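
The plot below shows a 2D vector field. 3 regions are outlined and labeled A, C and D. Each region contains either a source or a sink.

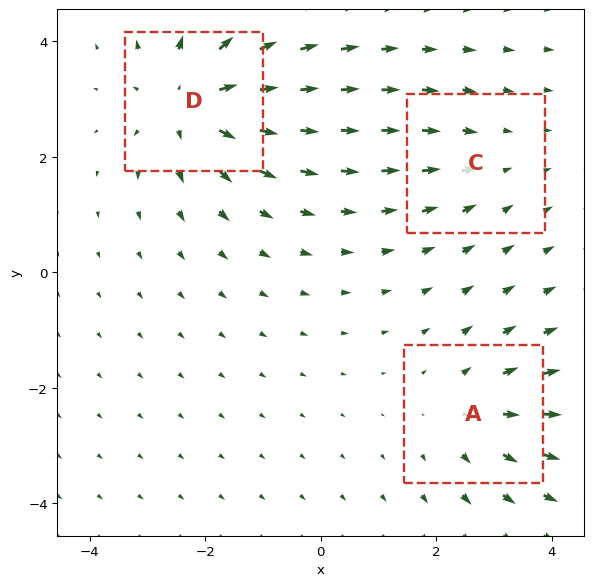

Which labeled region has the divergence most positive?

Divergence at each region's feature centre — A: about +3, C: about -2, D: about +4. Region D is most positive.

D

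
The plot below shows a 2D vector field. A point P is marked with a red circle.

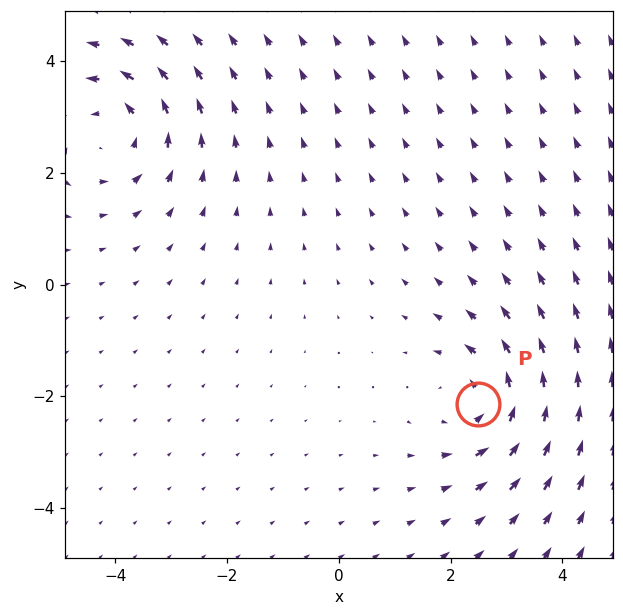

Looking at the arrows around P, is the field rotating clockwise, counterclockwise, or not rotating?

counterclockwise

Near P at (2.5, -2.1) the arrows circulate counterclockwise. The curl (z-component) there is about +4; positive curl means counterclockwise rotation.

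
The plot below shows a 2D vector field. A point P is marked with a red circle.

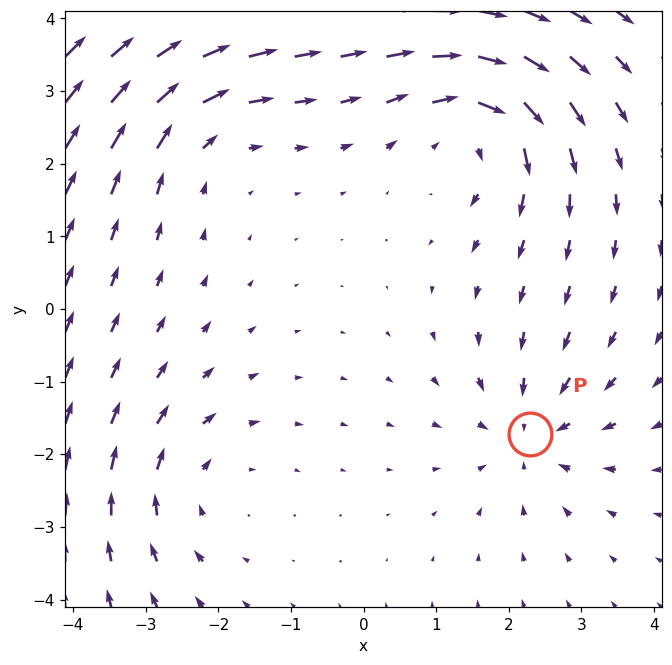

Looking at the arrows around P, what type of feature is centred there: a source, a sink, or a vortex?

At P (2.3, -1.7) the arrows converge inward. Divergence about -4, curl ≈0 — negative divergence with near-zero curl is a sink.

sink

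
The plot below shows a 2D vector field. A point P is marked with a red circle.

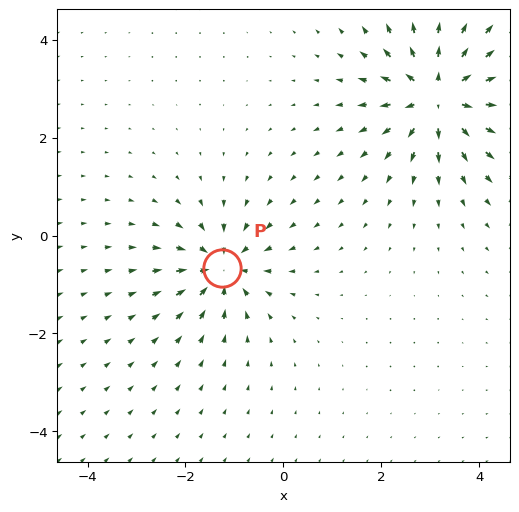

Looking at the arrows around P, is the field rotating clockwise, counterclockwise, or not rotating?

not rotating

Near P at (-1.3, -0.7) the arrows show no circulation. The curl there is ≈0.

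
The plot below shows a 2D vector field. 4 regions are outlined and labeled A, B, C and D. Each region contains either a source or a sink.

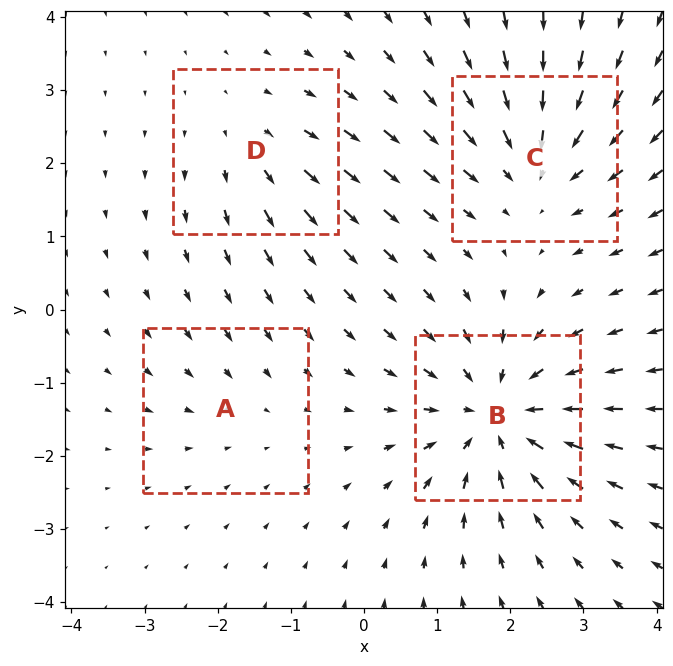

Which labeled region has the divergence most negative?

Divergence at each region's feature centre — A: about -2, B: about -7, C: about -5, D: about +3. Region B is most negative.

B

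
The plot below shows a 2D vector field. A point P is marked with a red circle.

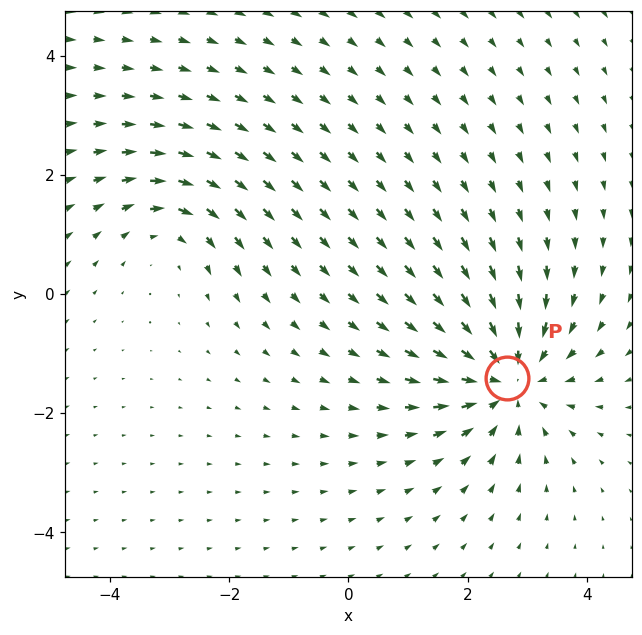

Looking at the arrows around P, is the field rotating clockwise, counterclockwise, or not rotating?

Near P at (2.7, -1.4) the arrows show no circulation. The curl there is ≈0.

not rotating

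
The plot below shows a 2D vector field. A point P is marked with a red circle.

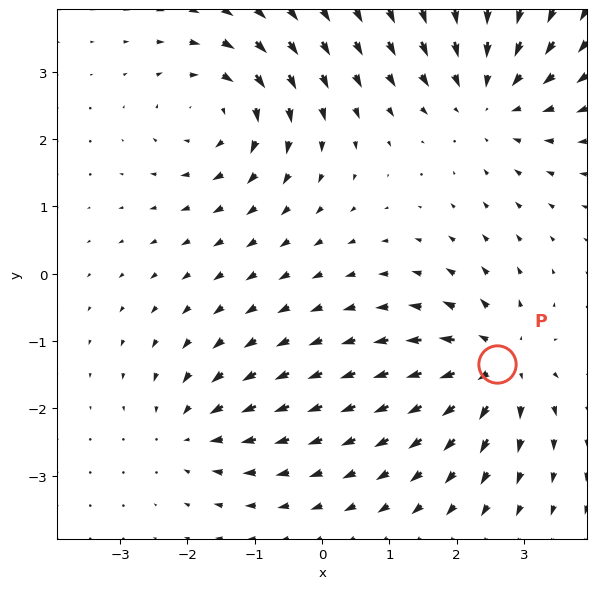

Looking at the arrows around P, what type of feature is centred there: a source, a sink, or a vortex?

source

At P (2.6, -1.3) the arrows spread outward. Divergence about +6, curl ≈0 — positive divergence with near-zero curl is a source.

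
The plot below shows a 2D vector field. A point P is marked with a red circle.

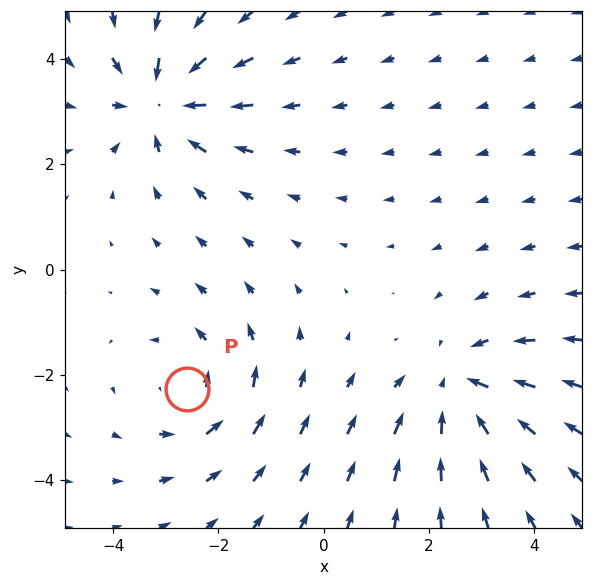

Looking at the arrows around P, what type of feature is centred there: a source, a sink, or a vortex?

vortex

At P (-2.6, -2.3) the arrows circulate counterclockwise. Divergence ≈0, curl about +3 — near-zero divergence with nonzero curl is a vortex.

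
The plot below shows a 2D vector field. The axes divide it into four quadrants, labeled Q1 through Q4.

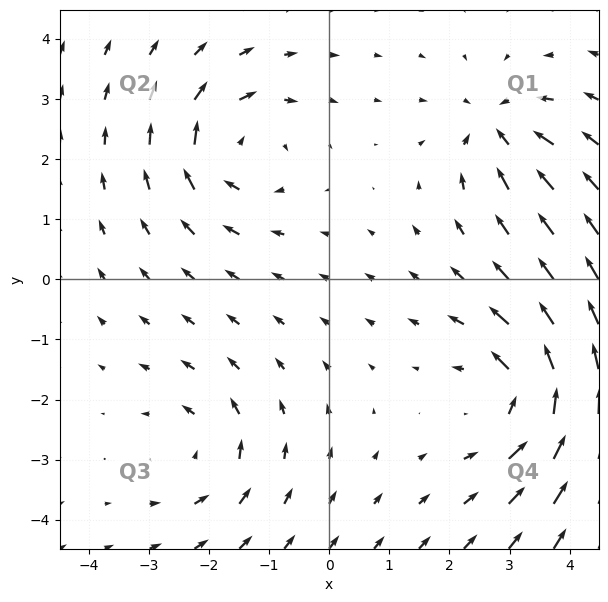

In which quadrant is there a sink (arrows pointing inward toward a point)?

The sink sits at approximately (2.8, 2.5), which lies in quadrant Q1. The divergence there is about -4, negative as expected for a sink.

Q1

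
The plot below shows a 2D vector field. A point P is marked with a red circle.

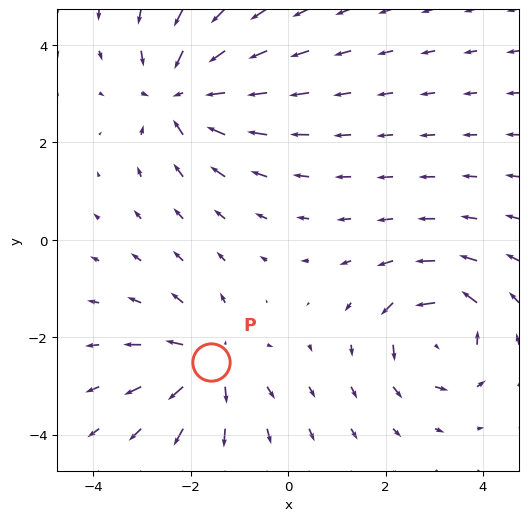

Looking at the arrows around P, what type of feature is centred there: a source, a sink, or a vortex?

At P (-1.6, -2.5) the arrows spread outward. Divergence about +4, curl ≈0 — positive divergence with near-zero curl is a source.

source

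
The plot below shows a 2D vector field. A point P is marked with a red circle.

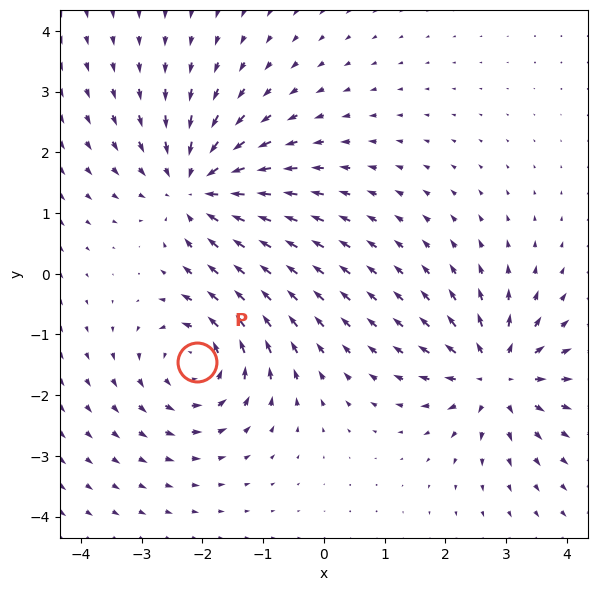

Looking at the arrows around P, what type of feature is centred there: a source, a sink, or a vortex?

vortex

At P (-2.1, -1.5) the arrows circulate counterclockwise. Divergence ≈0, curl about +5 — near-zero divergence with nonzero curl is a vortex.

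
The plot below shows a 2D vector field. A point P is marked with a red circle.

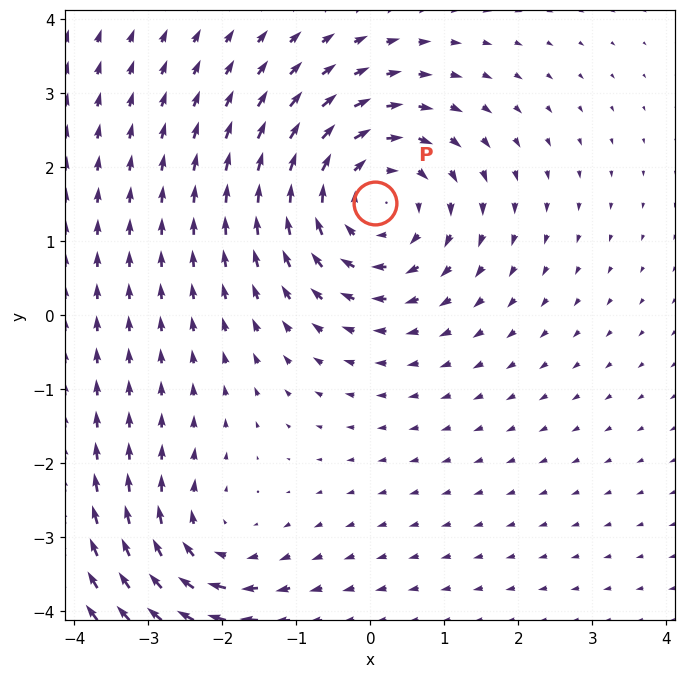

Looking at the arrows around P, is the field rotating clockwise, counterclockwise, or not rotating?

clockwise

Near P at (0.1, 1.5) the arrows circulate clockwise. The curl (z-component) there is about -4; negative curl means clockwise rotation.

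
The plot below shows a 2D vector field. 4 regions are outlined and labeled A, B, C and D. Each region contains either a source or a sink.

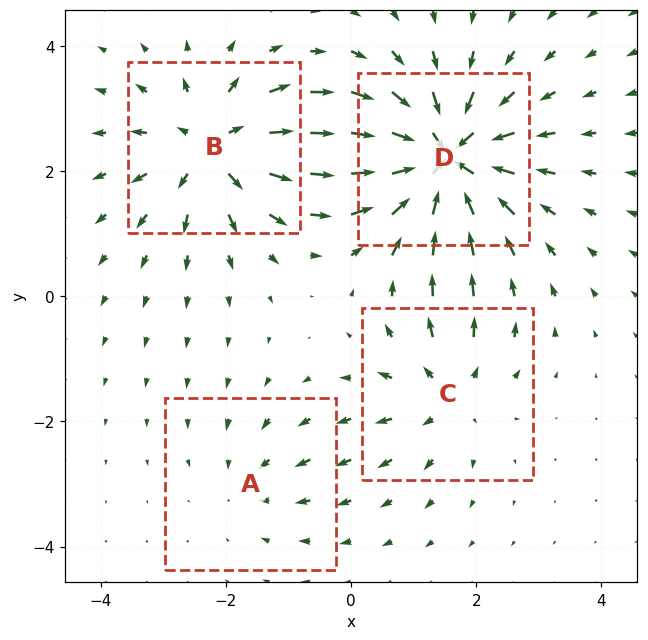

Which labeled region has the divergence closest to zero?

A

Divergence at each region's feature centre — A: about -2, B: about +6, C: about +4, D: about -8. Region A is closest to zero.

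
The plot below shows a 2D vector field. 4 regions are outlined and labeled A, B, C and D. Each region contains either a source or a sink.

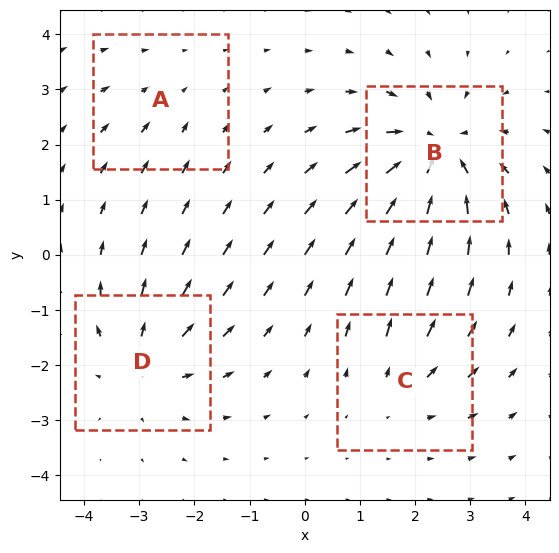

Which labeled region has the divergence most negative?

Divergence at each region's feature centre — A: about -2, B: about -6, C: about +3, D: about +4. Region B is most negative.

B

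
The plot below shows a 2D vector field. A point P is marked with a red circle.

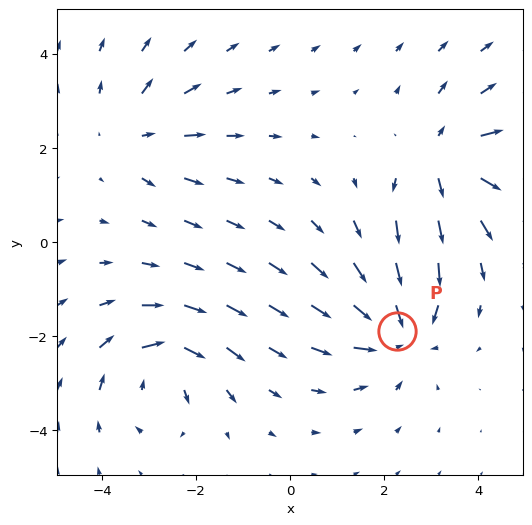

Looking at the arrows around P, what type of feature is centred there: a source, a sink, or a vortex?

At P (2.3, -1.9) the arrows converge inward. Divergence about -5, curl ≈0 — negative divergence with near-zero curl is a sink.

sink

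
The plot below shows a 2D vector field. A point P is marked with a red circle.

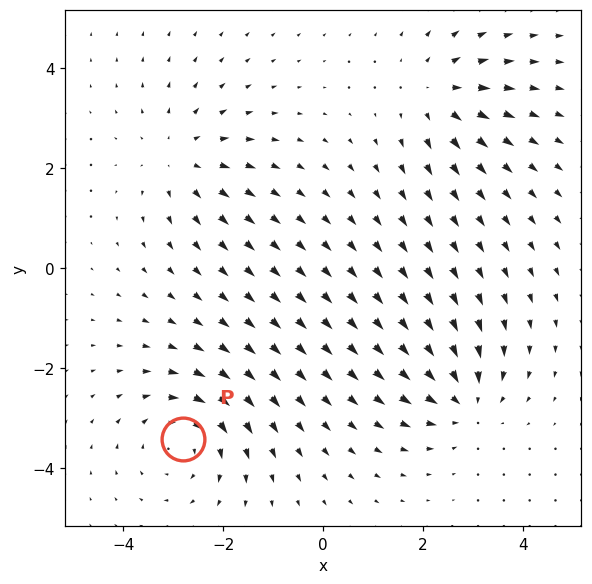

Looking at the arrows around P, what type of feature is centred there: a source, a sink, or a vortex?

vortex

At P (-2.8, -3.4) the arrows circulate clockwise. Divergence ≈0, curl about -4 — near-zero divergence with nonzero curl is a vortex.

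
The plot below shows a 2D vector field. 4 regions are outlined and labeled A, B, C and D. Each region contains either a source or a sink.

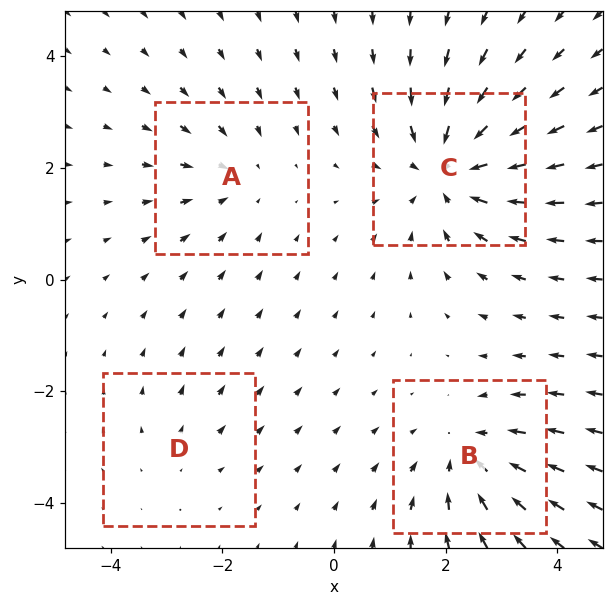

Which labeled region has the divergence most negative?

C

Divergence at each region's feature centre — A: about -3, B: about -4, C: about -6, D: about +2. Region C is most negative.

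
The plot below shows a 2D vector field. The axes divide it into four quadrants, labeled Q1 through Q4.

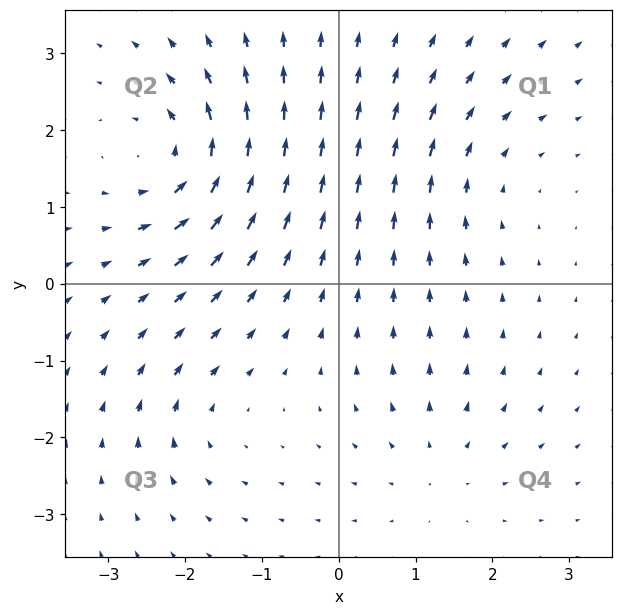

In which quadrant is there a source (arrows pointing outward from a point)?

Q4

The source sits at approximately (1.3, -2.4), which lies in quadrant Q4. The divergence there is about +3, positive as expected for a source.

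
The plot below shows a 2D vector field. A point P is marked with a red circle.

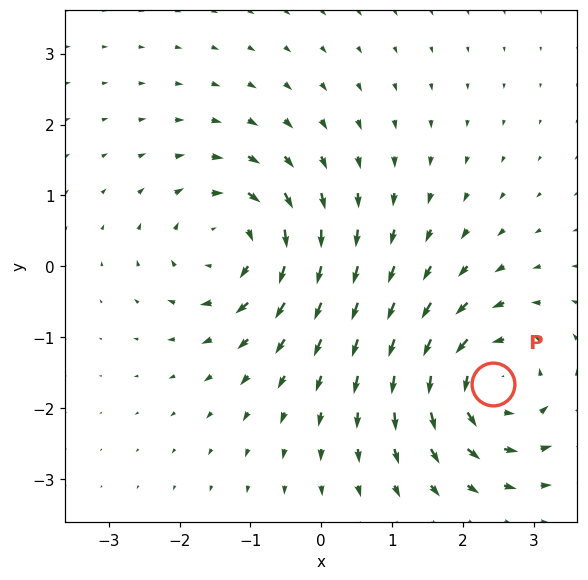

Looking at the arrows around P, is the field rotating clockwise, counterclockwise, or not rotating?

Near P at (2.4, -1.7) the arrows circulate counterclockwise. The curl (z-component) there is about +6; positive curl means counterclockwise rotation.

counterclockwise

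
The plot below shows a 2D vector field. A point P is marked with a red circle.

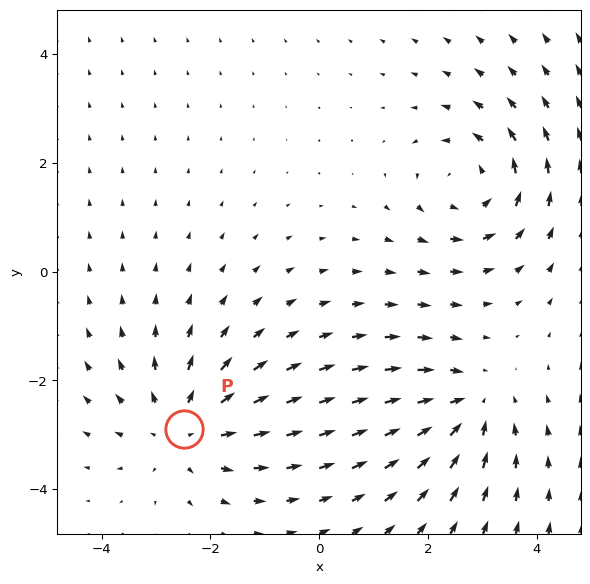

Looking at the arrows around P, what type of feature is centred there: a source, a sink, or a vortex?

At P (-2.5, -2.9) the arrows spread outward. Divergence about +3, curl ≈0 — positive divergence with near-zero curl is a source.

source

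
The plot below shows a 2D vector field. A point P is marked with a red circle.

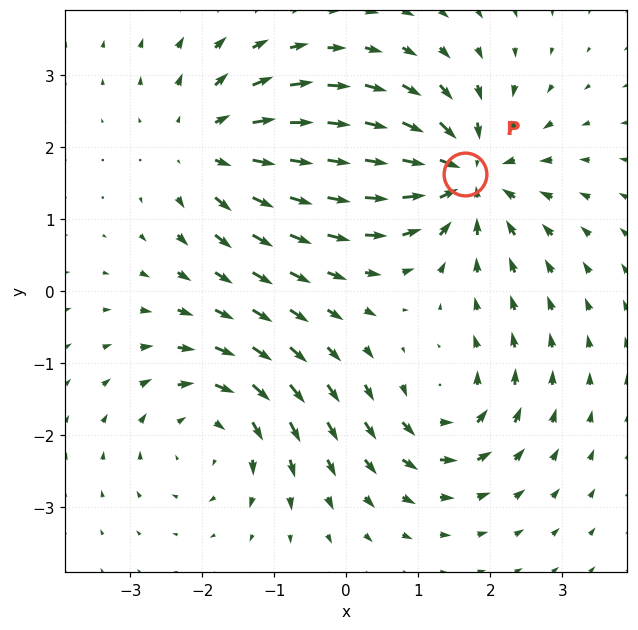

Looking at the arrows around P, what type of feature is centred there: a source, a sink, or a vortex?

At P (1.7, 1.6) the arrows converge inward. Divergence about -6, curl ≈0 — negative divergence with near-zero curl is a sink.

sink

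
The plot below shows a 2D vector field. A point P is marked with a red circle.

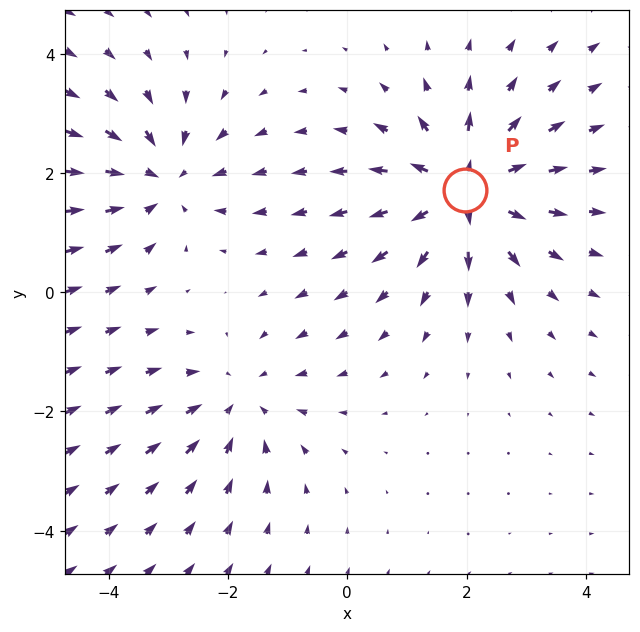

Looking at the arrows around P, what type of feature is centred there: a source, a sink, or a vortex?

source

At P (2.0, 1.7) the arrows spread outward. Divergence about +5, curl ≈0 — positive divergence with near-zero curl is a source.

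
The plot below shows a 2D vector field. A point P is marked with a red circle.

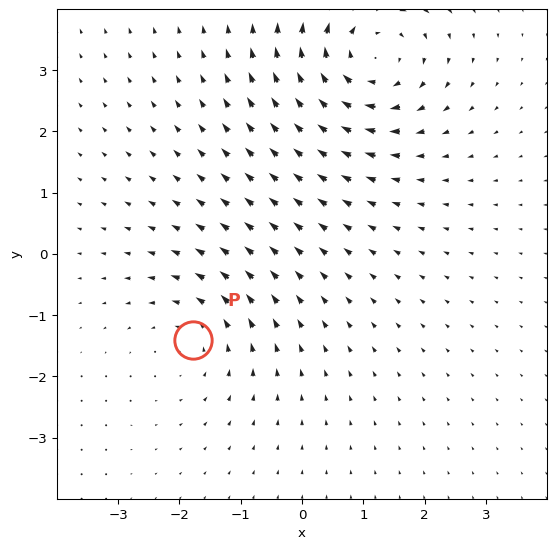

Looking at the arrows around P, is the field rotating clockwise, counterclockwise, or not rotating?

Near P at (-1.8, -1.4) the arrows circulate counterclockwise. The curl (z-component) there is about +3; positive curl means counterclockwise rotation.

counterclockwise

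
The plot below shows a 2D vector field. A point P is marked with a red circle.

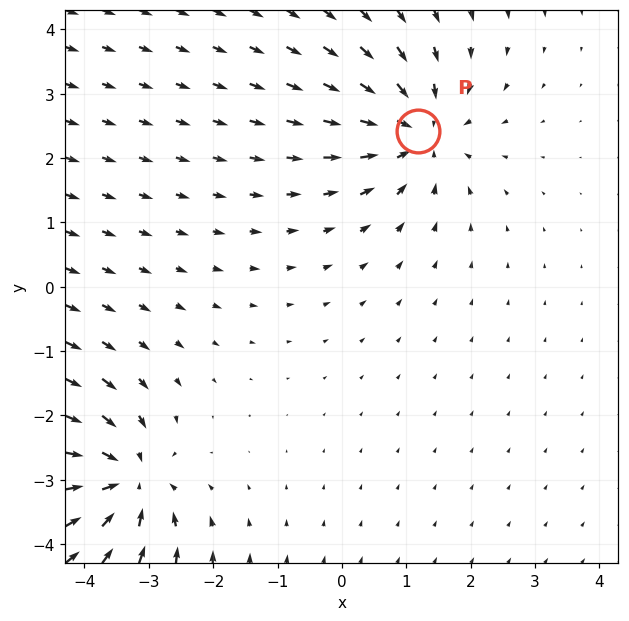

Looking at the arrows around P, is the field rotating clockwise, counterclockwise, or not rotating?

Near P at (1.2, 2.4) the arrows show no circulation. The curl there is ≈0.

not rotating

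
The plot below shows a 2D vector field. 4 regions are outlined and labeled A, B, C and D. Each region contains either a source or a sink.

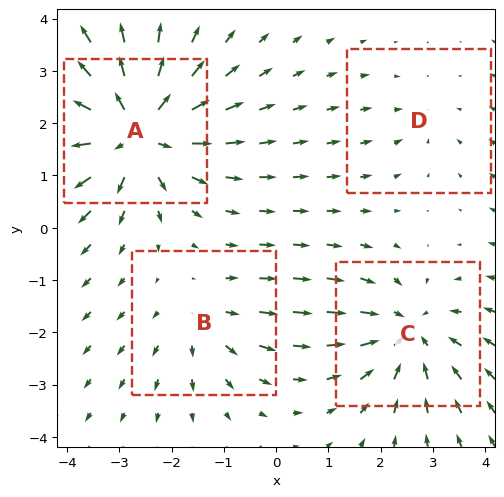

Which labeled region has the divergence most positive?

Divergence at each region's feature centre — A: about +7, B: about +3, C: about -5, D: about -2. Region A is most positive.

A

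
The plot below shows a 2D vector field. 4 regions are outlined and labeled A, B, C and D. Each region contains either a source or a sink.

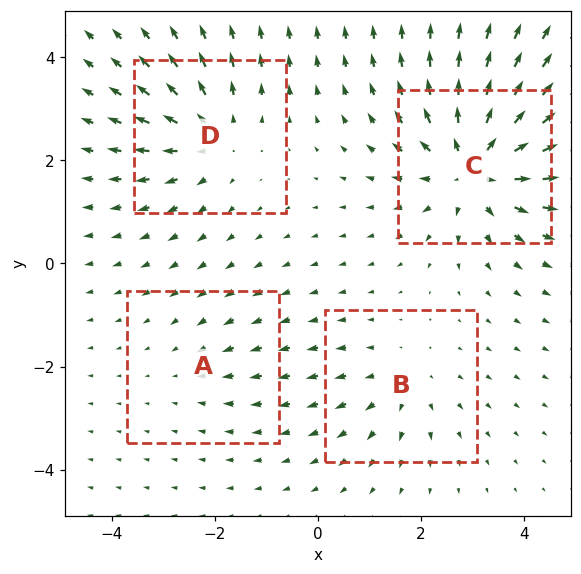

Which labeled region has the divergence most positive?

C

Divergence at each region's feature centre — A: about -2, B: about +3, C: about +7, D: about +4. Region C is most positive.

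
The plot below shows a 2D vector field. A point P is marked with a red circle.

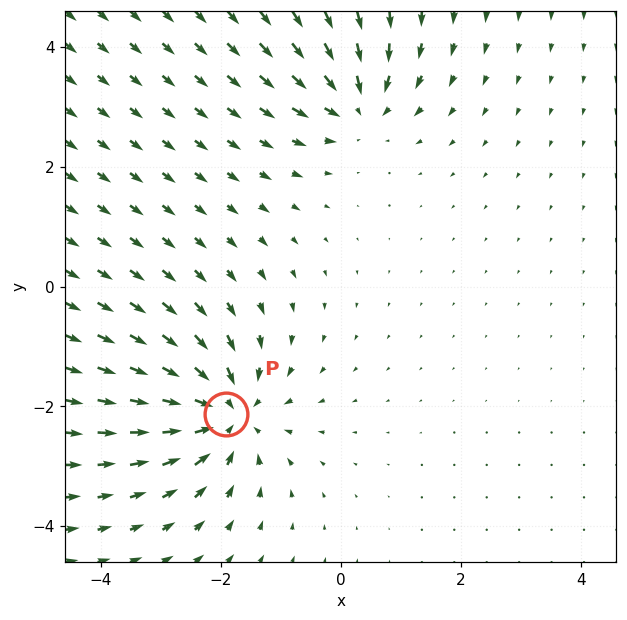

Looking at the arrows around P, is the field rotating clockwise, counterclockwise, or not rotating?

Near P at (-1.9, -2.1) the arrows show no circulation. The curl there is ≈0.

not rotating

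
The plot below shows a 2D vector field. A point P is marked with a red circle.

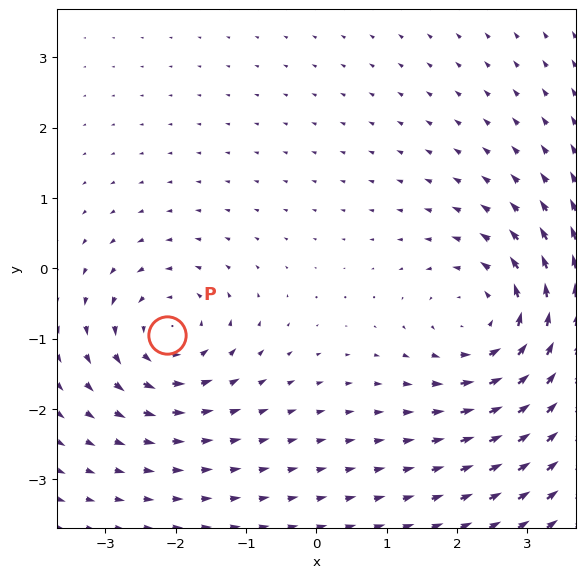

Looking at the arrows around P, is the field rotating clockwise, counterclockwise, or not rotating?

Near P at (-2.1, -1.0) the arrows circulate counterclockwise. The curl (z-component) there is about +4; positive curl means counterclockwise rotation.

counterclockwise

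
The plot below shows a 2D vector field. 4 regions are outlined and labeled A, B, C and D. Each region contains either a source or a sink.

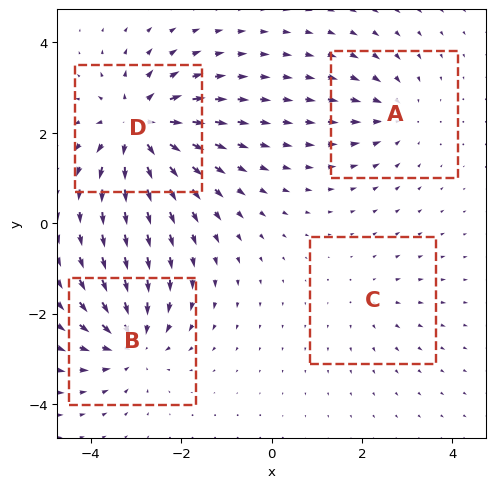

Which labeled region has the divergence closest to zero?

C

Divergence at each region's feature centre — A: about -3, B: about -5, C: about +2, D: about +7. Region C is closest to zero.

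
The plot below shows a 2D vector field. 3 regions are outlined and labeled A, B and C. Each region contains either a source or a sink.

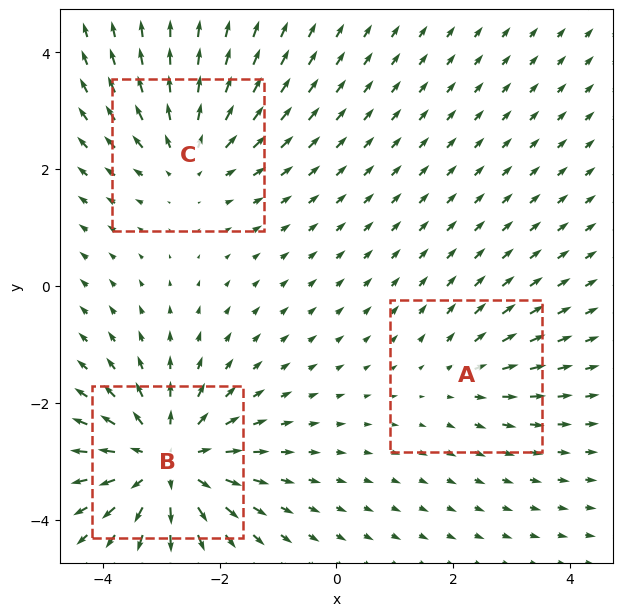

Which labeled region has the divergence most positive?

B

Divergence at each region's feature centre — A: about +2, B: about +5, C: about +3. Region B is most positive.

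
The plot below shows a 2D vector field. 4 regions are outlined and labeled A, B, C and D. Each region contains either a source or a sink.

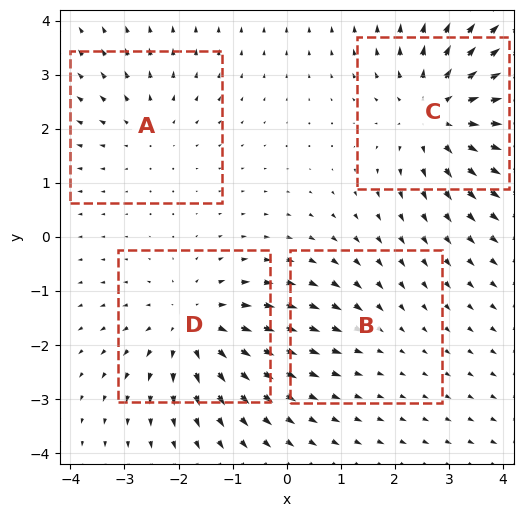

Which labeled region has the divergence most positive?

Divergence at each region's feature centre — A: about +3, B: about -2, C: about +6, D: about +5. Region C is most positive.

C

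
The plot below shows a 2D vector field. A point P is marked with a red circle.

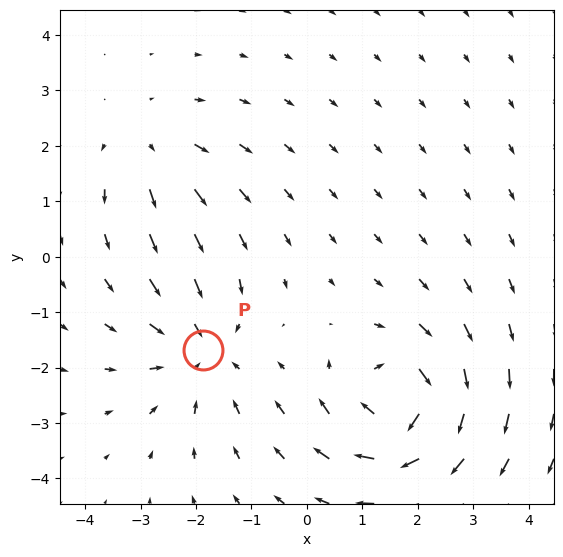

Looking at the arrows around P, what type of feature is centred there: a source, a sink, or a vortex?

sink

At P (-1.9, -1.7) the arrows converge inward. Divergence about -3, curl ≈0 — negative divergence with near-zero curl is a sink.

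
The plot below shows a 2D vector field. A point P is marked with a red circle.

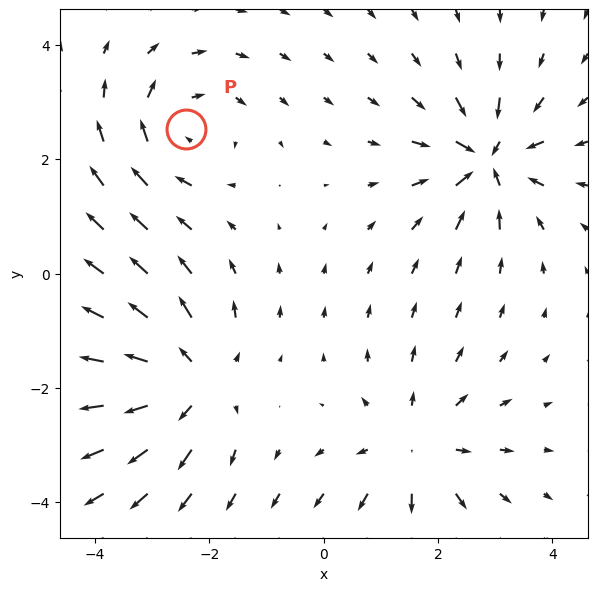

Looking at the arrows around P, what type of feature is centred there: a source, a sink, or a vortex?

At P (-2.4, 2.5) the arrows circulate clockwise. Divergence ≈0, curl about -4 — near-zero divergence with nonzero curl is a vortex.

vortex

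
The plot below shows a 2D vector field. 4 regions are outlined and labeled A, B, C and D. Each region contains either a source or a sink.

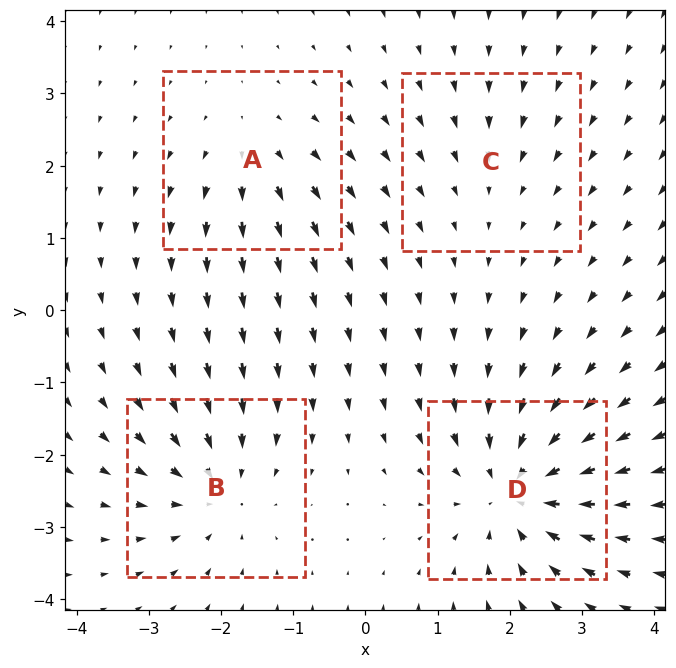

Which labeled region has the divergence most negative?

D

Divergence at each region's feature centre — A: about +3, B: about -5, C: about -2, D: about -7. Region D is most negative.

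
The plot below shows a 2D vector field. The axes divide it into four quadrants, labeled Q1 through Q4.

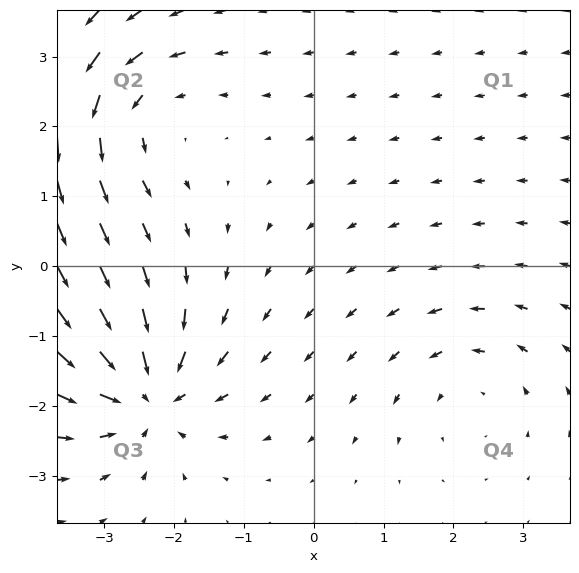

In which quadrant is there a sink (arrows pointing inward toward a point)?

The sink sits at approximately (-2.4, -1.8), which lies in quadrant Q3. The divergence there is about -7, negative as expected for a sink.

Q3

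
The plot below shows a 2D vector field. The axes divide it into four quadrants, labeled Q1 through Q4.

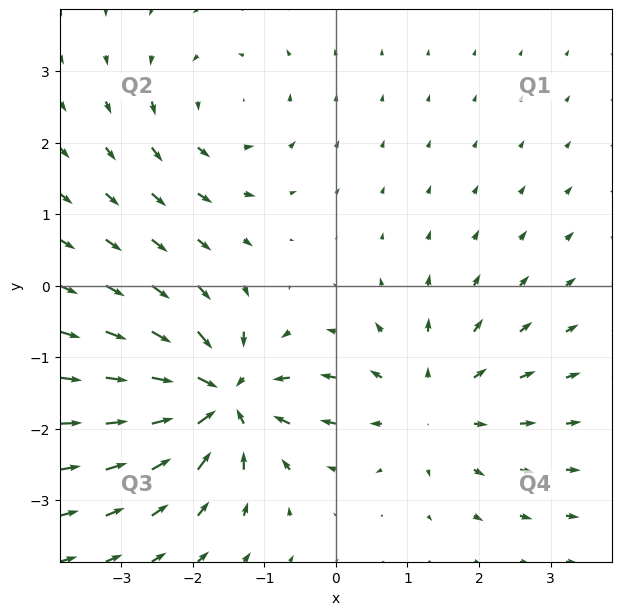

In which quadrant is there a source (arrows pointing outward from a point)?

Q4

The source sits at approximately (1.3, -1.7), which lies in quadrant Q4. The divergence there is about +3, positive as expected for a source.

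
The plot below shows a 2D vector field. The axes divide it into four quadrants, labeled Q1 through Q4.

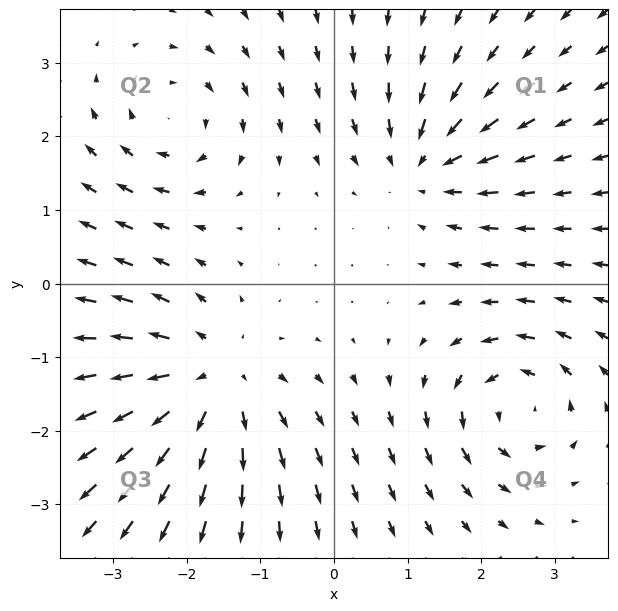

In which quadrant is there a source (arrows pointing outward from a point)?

The source sits at approximately (-1.7, -1.3), which lies in quadrant Q3. The divergence there is about +4, positive as expected for a source.

Q3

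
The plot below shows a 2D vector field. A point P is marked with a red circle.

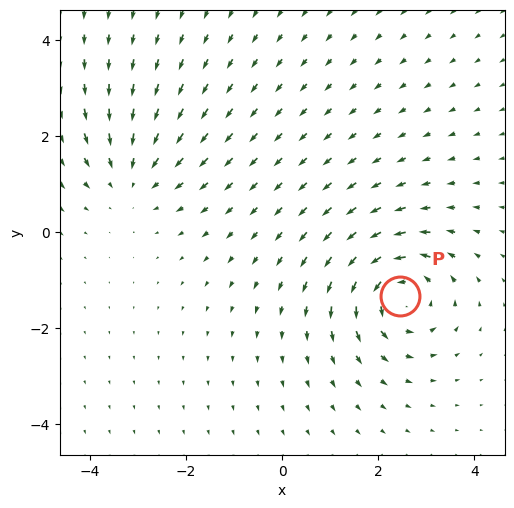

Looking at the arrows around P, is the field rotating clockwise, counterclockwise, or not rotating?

counterclockwise

Near P at (2.5, -1.3) the arrows circulate counterclockwise. The curl (z-component) there is about +5; positive curl means counterclockwise rotation.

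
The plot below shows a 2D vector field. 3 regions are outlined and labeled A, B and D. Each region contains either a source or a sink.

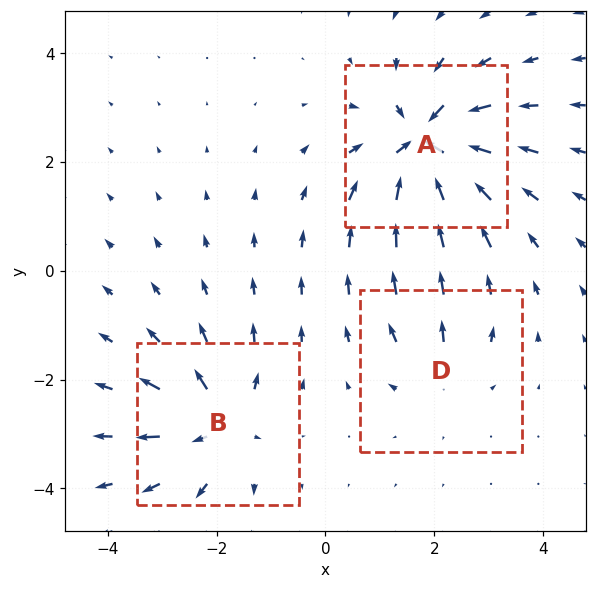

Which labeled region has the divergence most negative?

Divergence at each region's feature centre — A: about -6, B: about +4, D: about +3. Region A is most negative.

A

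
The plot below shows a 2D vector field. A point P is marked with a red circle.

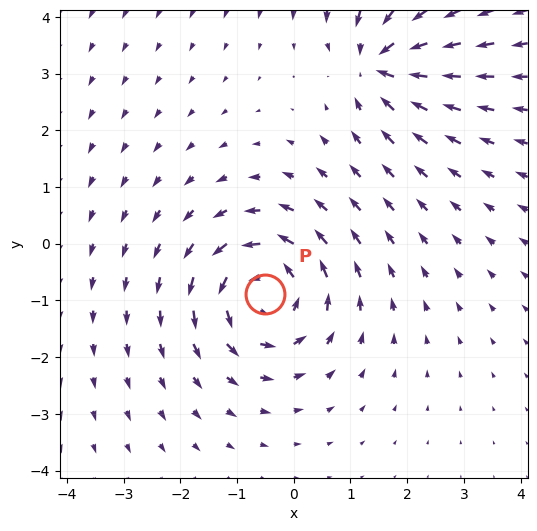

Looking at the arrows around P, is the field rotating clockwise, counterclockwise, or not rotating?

counterclockwise

Near P at (-0.5, -0.9) the arrows circulate counterclockwise. The curl (z-component) there is about +5; positive curl means counterclockwise rotation.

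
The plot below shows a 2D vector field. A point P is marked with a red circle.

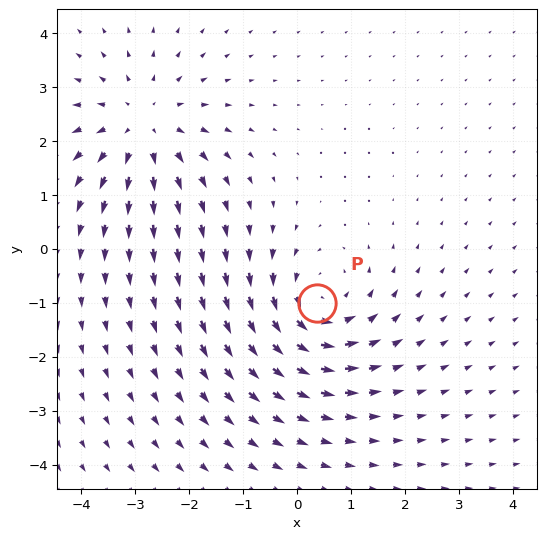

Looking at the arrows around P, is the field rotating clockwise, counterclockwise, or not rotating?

Near P at (0.4, -1.0) the arrows circulate counterclockwise. The curl (z-component) there is about +4; positive curl means counterclockwise rotation.

counterclockwise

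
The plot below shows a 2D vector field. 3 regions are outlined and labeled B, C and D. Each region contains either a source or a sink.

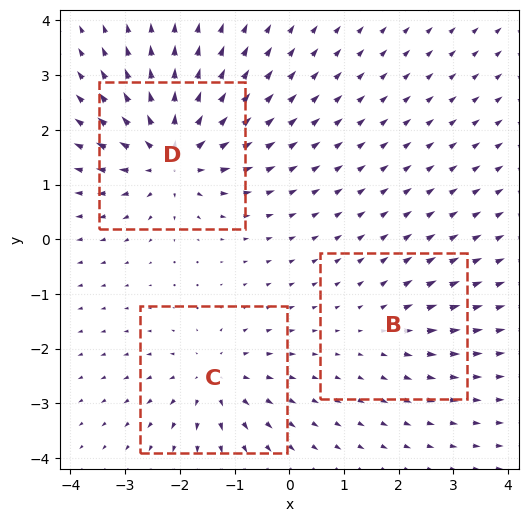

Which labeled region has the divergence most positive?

D

Divergence at each region's feature centre — B: about +2, C: about +4, D: about +6. Region D is most positive.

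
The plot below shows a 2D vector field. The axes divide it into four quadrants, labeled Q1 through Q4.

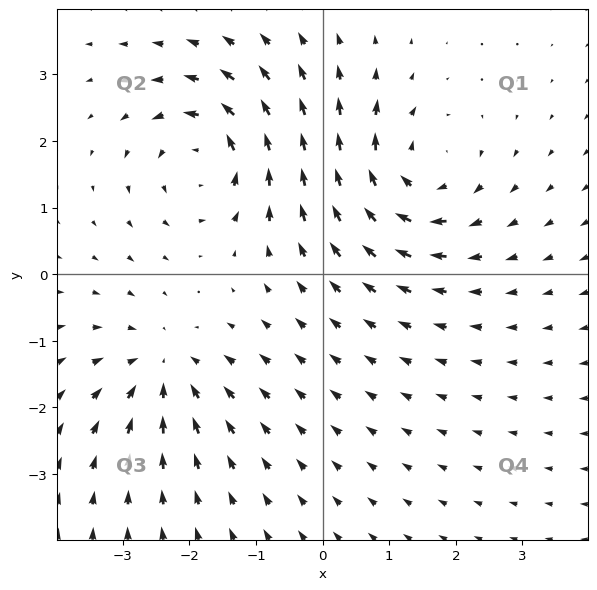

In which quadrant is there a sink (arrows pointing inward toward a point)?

Q3

The sink sits at approximately (-2.4, -1.4), which lies in quadrant Q3. The divergence there is about -4, negative as expected for a sink.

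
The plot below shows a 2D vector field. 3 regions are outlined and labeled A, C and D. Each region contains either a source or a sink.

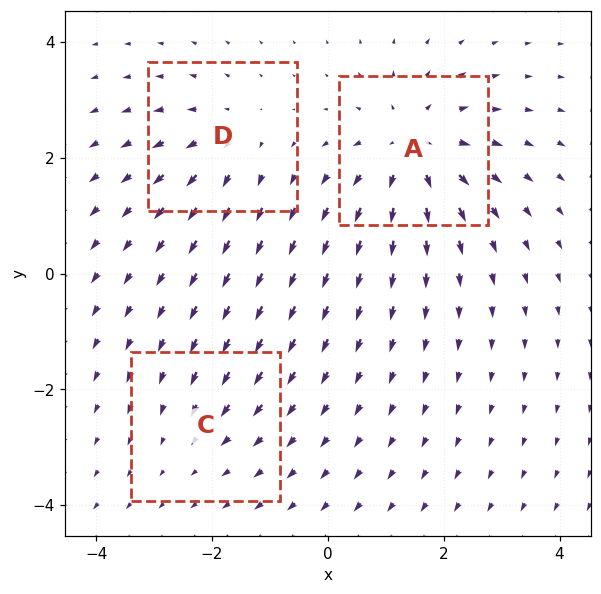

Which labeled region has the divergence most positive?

Divergence at each region's feature centre — A: about +5, C: about -2, D: about +3. Region A is most positive.

A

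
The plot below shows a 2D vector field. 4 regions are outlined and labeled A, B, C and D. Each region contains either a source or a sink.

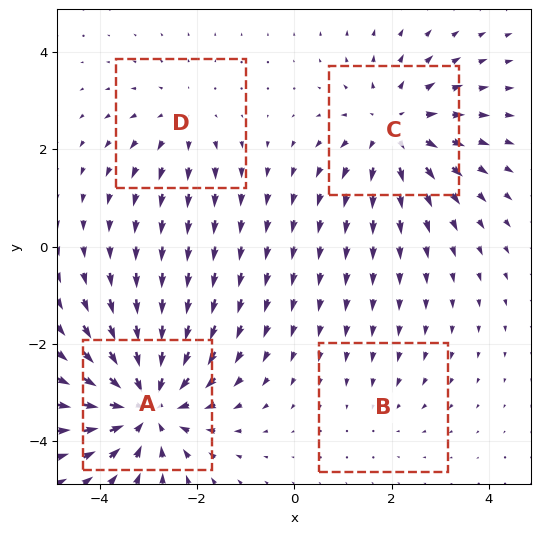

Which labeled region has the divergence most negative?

Divergence at each region's feature centre — A: about -6, B: about -2, C: about +5, D: about +3. Region A is most negative.

A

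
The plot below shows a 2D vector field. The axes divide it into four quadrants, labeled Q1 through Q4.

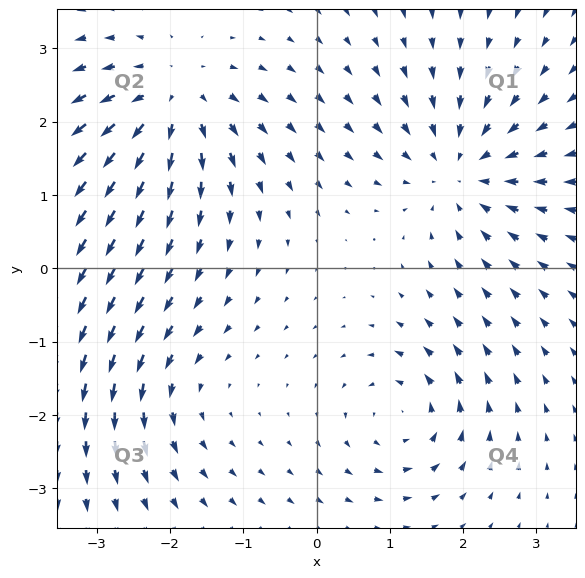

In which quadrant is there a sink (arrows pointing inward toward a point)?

Q1

The sink sits at approximately (2.0, 1.3), which lies in quadrant Q1. The divergence there is about -4, negative as expected for a sink.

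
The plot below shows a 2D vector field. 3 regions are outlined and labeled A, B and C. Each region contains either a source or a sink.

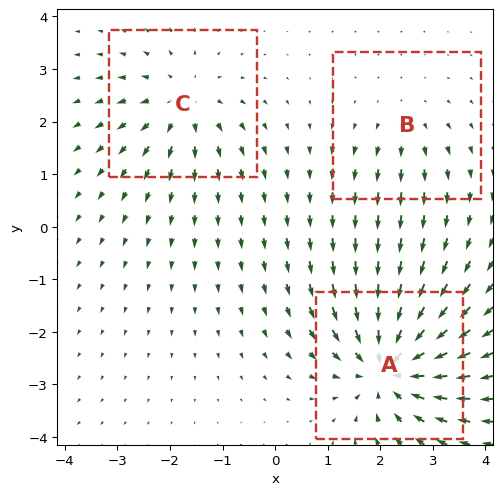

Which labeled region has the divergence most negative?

Divergence at each region's feature centre — A: about -6, B: about +2, C: about +4. Region A is most negative.

A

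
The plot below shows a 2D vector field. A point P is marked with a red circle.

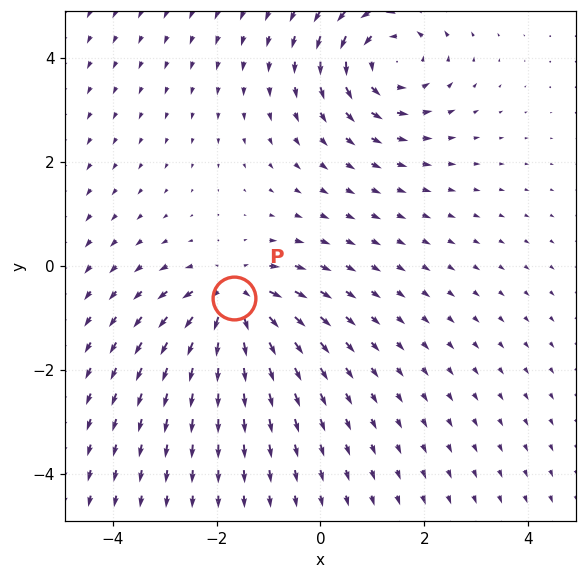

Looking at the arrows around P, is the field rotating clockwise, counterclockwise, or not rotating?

not rotating

Near P at (-1.7, -0.6) the arrows show no circulation. The curl there is ≈0.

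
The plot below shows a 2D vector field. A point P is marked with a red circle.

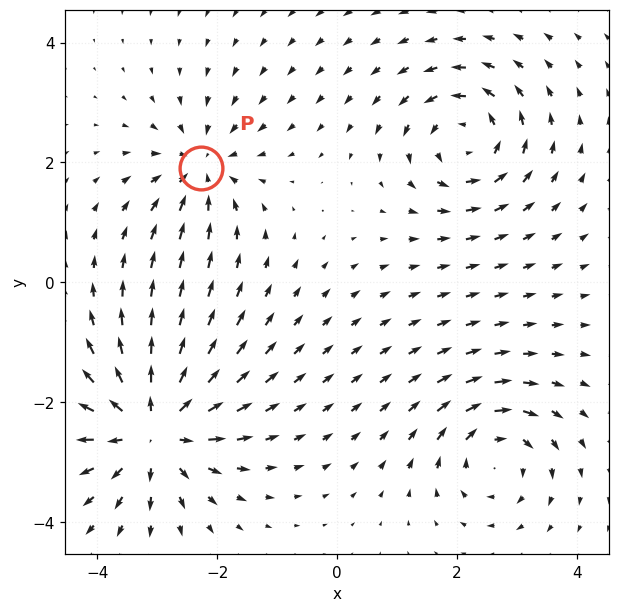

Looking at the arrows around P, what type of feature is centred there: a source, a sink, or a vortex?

sink

At P (-2.3, 1.9) the arrows converge inward. Divergence about -4, curl ≈0 — negative divergence with near-zero curl is a sink.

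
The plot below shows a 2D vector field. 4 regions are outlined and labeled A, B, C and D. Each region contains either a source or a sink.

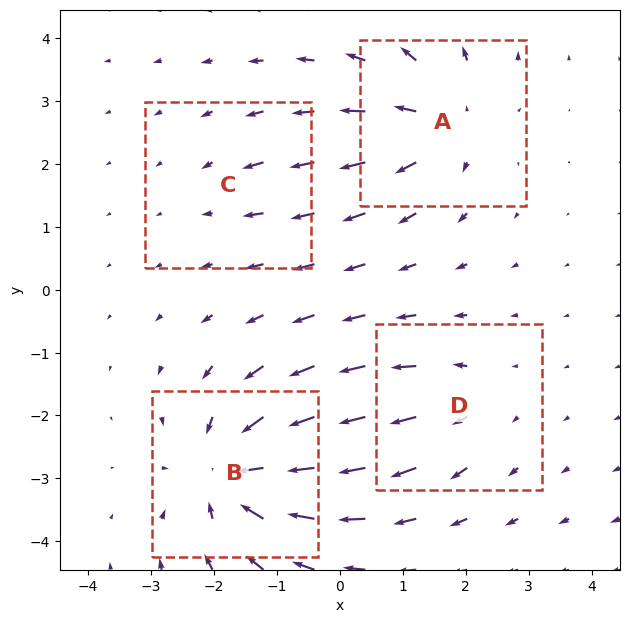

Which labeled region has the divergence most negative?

Divergence at each region's feature centre — A: about +5, B: about -7, C: about -2, D: about +3. Region B is most negative.

B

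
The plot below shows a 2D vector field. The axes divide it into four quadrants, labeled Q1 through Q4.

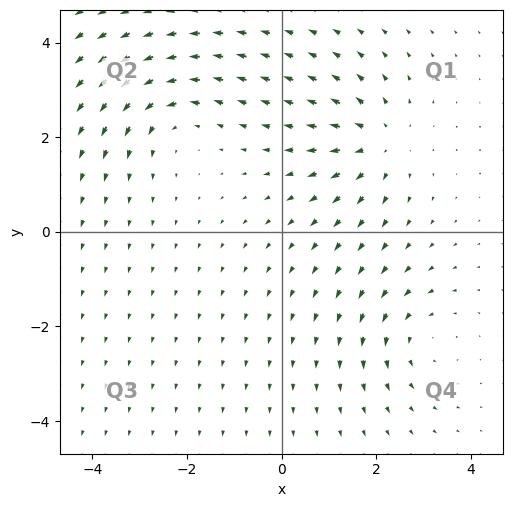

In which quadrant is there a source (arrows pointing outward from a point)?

The source sits at approximately (2.1, 1.9), which lies in quadrant Q1. The divergence there is about +3, positive as expected for a source.

Q1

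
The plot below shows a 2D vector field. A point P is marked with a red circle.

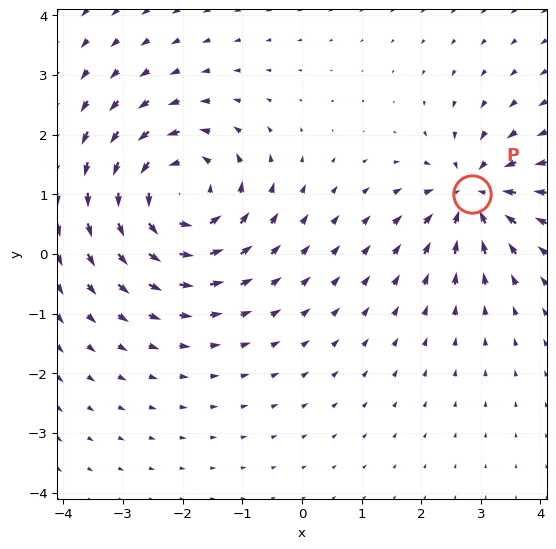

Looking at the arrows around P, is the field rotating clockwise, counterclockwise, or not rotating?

not rotating

Near P at (2.9, 1.0) the arrows show no circulation. The curl there is ≈0.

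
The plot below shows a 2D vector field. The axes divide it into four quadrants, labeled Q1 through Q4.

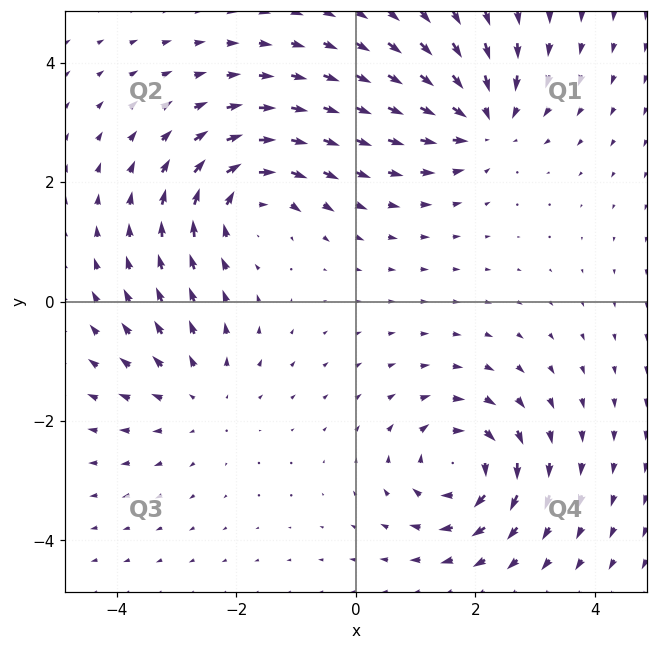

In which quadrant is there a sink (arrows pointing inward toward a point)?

Q1

The sink sits at approximately (2.1, 3.0), which lies in quadrant Q1. The divergence there is about -6, negative as expected for a sink.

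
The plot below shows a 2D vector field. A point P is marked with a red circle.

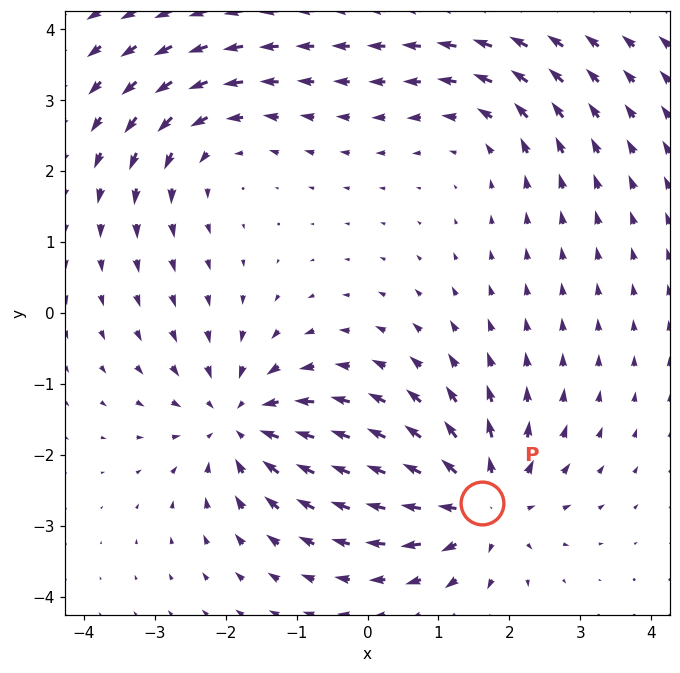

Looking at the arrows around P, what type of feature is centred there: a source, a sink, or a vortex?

source

At P (1.6, -2.7) the arrows spread outward. Divergence about +5, curl ≈0 — positive divergence with near-zero curl is a source.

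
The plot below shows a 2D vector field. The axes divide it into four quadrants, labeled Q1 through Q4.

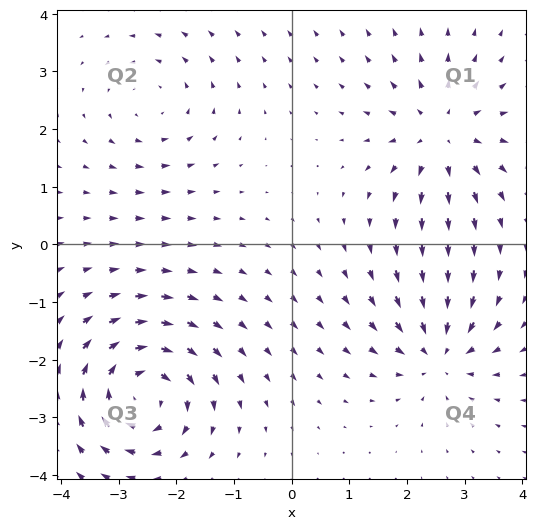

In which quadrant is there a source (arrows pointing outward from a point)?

The source sits at approximately (2.6, 1.9), which lies in quadrant Q1. The divergence there is about +4, positive as expected for a source.

Q1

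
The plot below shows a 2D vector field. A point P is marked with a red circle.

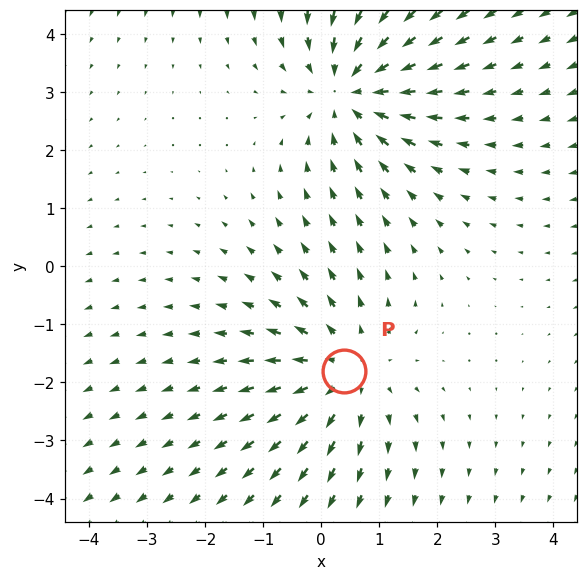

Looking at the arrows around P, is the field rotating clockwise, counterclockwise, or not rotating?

Near P at (0.4, -1.8) the arrows show no circulation. The curl there is ≈0.

not rotating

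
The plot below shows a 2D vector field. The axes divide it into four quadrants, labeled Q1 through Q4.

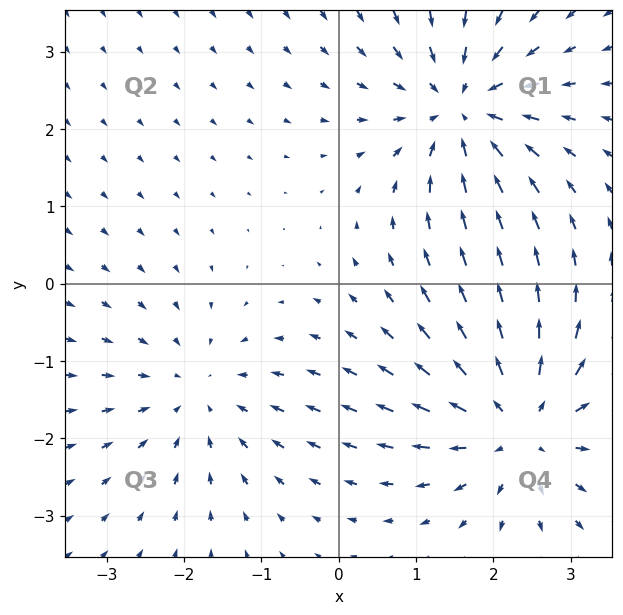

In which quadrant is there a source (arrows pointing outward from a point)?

Q4

The source sits at approximately (2.3, -1.8), which lies in quadrant Q4. The divergence there is about +4, positive as expected for a source.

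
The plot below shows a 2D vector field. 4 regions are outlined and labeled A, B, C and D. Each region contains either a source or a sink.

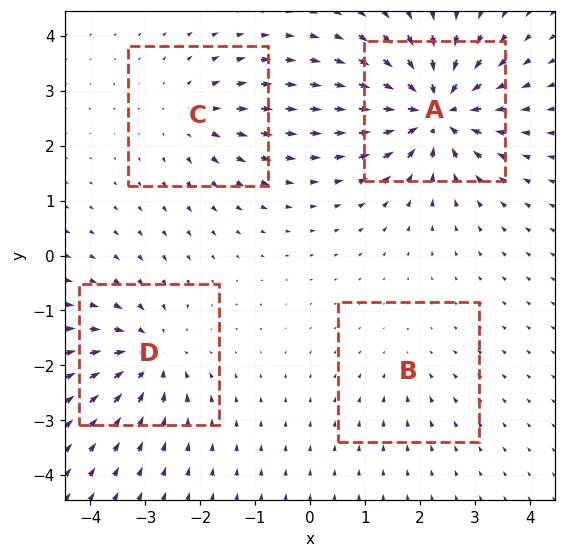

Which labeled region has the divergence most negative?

A

Divergence at each region's feature centre — A: about -9, B: about -2, C: about +4, D: about -6. Region A is most negative.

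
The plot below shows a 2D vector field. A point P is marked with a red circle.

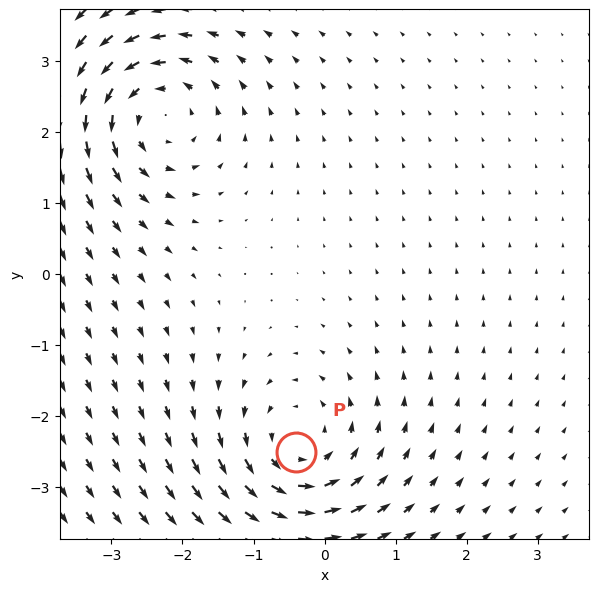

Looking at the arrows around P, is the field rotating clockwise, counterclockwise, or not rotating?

Near P at (-0.4, -2.5) the arrows circulate counterclockwise. The curl (z-component) there is about +5; positive curl means counterclockwise rotation.

counterclockwise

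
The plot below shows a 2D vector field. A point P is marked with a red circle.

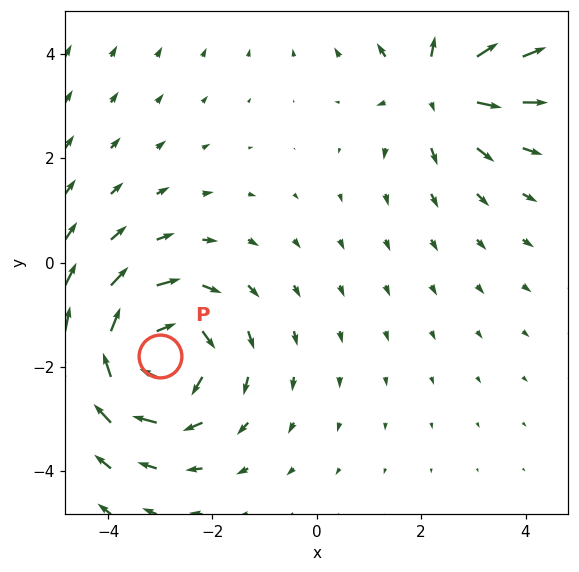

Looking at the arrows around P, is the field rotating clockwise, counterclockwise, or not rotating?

Near P at (-3.0, -1.8) the arrows circulate clockwise. The curl (z-component) there is about -4; negative curl means clockwise rotation.

clockwise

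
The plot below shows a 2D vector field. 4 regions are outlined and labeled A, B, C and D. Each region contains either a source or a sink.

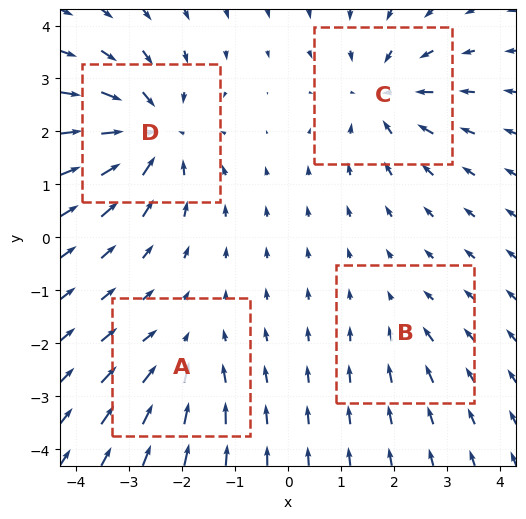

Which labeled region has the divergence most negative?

Divergence at each region's feature centre — A: about -3, B: about -2, C: about -5, D: about -6. Region D is most negative.

D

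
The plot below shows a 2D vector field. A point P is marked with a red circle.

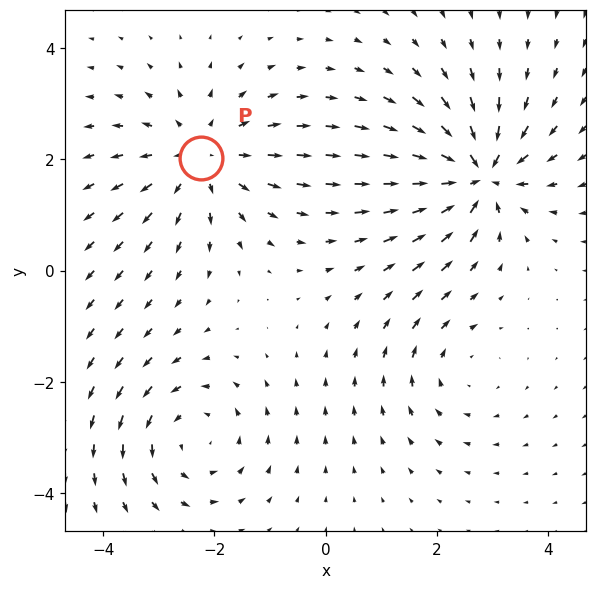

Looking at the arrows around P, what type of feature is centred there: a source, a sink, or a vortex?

At P (-2.2, 2.0) the arrows spread outward. Divergence about +3, curl ≈0 — positive divergence with near-zero curl is a source.

source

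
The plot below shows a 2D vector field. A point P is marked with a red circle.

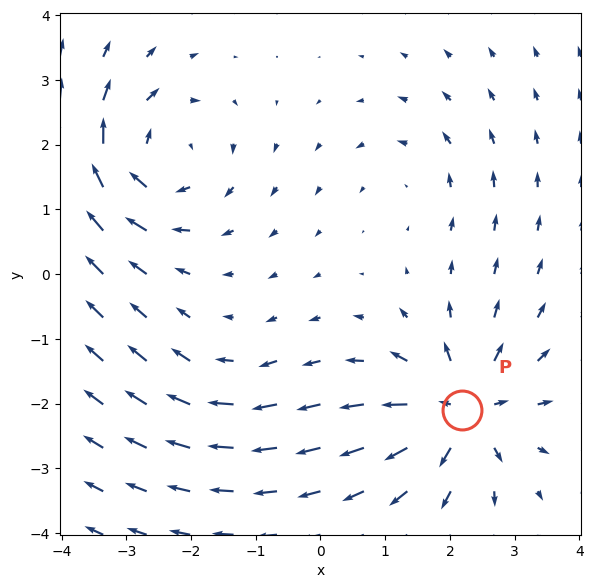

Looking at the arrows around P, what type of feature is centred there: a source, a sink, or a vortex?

At P (2.2, -2.1) the arrows spread outward. Divergence about +7, curl ≈0 — positive divergence with near-zero curl is a source.

source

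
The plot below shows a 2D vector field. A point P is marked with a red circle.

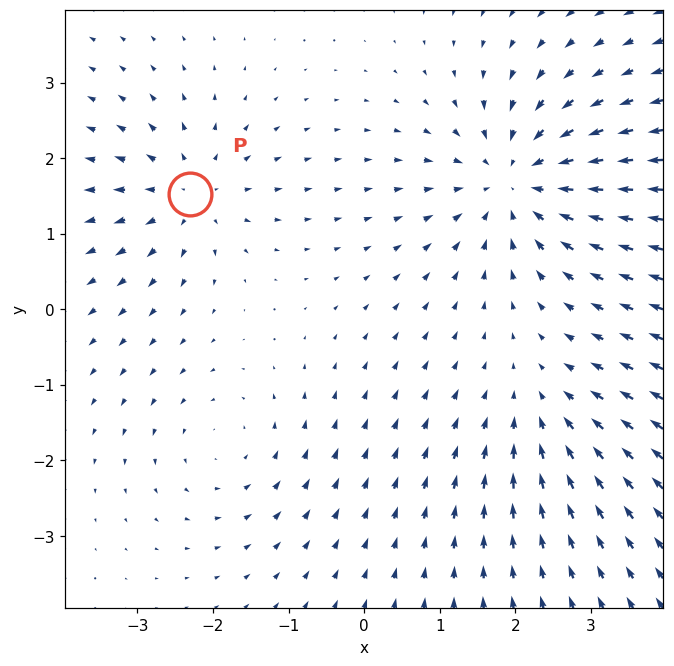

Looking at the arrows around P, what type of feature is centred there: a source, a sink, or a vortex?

source

At P (-2.3, 1.5) the arrows spread outward. Divergence about +4, curl ≈0 — positive divergence with near-zero curl is a source.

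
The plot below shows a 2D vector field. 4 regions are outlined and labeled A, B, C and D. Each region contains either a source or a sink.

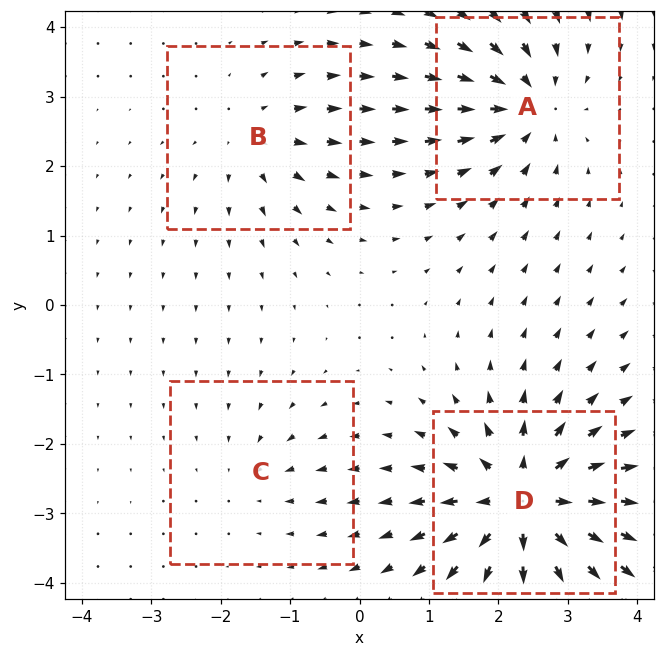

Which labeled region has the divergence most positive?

D

Divergence at each region's feature centre — A: about -5, B: about +4, C: about -2, D: about +8. Region D is most positive.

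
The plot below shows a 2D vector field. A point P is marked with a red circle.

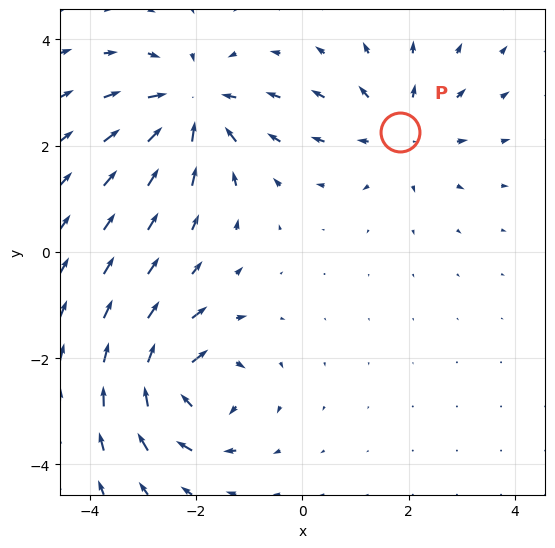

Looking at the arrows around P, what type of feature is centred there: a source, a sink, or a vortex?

At P (1.8, 2.3) the arrows spread outward. Divergence about +3, curl ≈0 — positive divergence with near-zero curl is a source.

source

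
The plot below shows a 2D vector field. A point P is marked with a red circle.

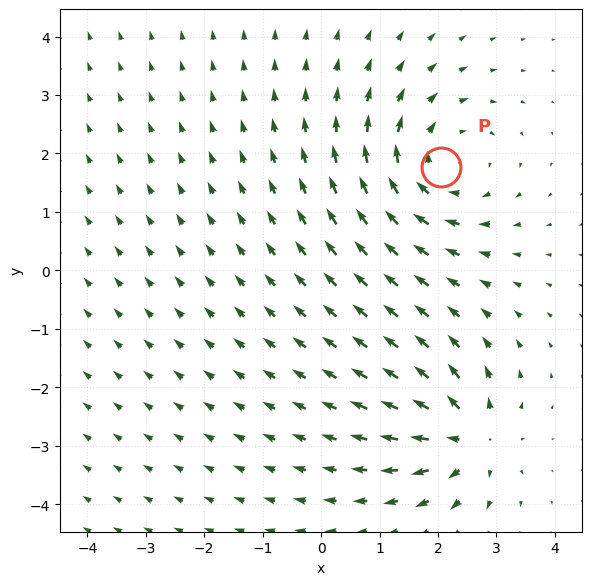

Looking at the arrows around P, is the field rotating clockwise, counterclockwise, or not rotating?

clockwise

Near P at (2.1, 1.8) the arrows circulate clockwise. The curl (z-component) there is about -4; negative curl means clockwise rotation.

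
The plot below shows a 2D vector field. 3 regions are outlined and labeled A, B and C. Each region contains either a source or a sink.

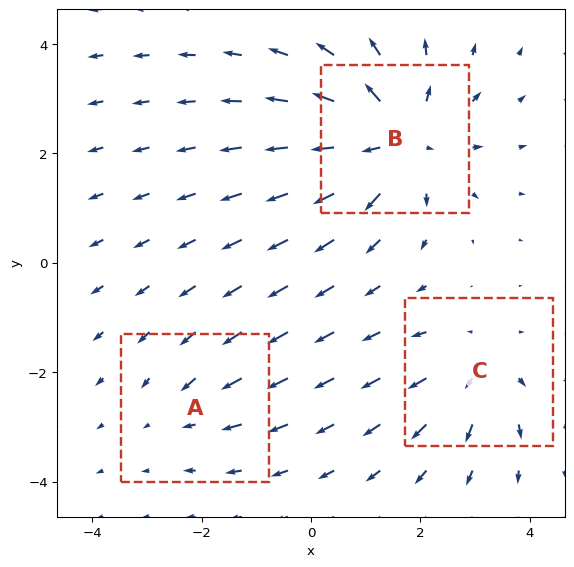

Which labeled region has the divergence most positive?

B

Divergence at each region's feature centre — A: about -2, B: about +5, C: about +3. Region B is most positive.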